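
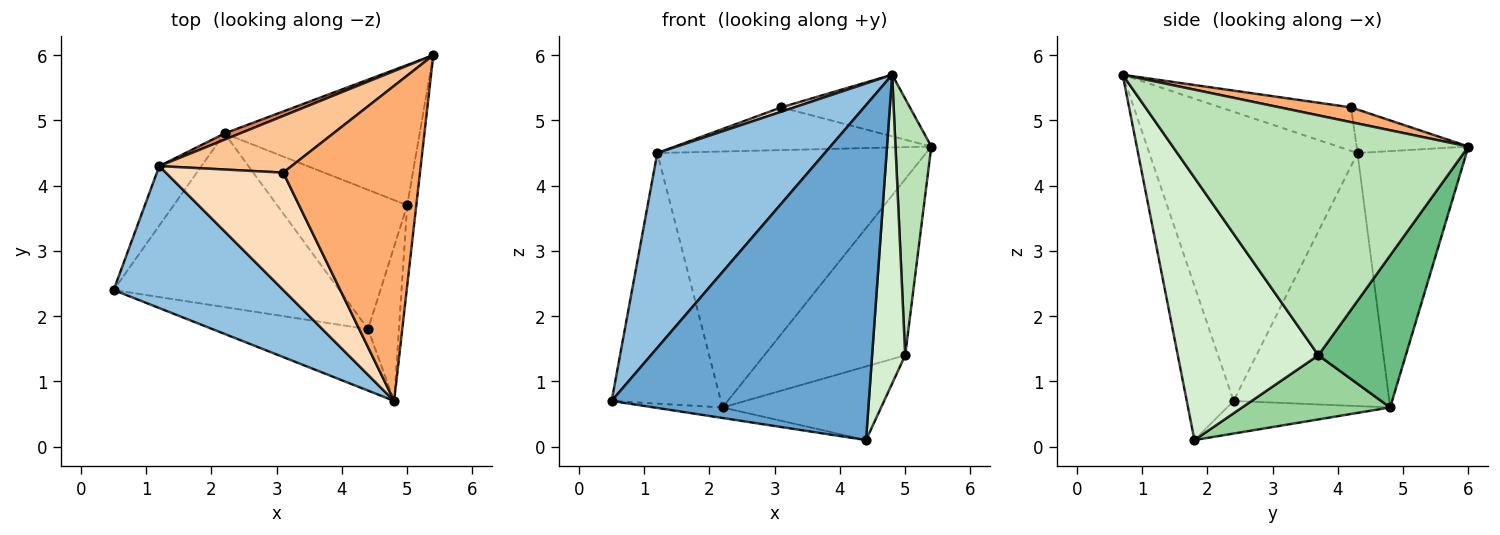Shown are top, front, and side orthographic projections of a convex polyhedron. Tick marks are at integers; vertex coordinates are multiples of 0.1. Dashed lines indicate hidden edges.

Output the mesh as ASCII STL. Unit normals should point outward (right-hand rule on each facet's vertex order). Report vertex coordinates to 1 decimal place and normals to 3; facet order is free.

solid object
 facet normal -0.176 -0.968 -0.178
  outer loop
   vertex 4.4 1.8 0.1
   vertex 4.8 0.7 5.7
   vertex 0.5 2.4 0.7
  endloop
 endfacet
 facet normal -0.709 -0.570 0.416
  outer loop
   vertex 1.2 4.3 4.5
   vertex 0.5 2.4 0.7
   vertex 4.8 0.7 5.7
  endloop
 endfacet
 facet normal -0.143 0.060 -0.988
  outer loop
   vertex 2.2 4.8 0.6
   vertex 4.4 1.8 0.1
   vertex 0.5 2.4 0.7
  endloop
 endfacet
 facet normal -0.811 0.569 -0.135
  outer loop
   vertex 2.2 4.8 0.6
   vertex 0.5 2.4 0.7
   vertex 1.2 4.3 4.5
  endloop
 endfacet
 facet normal -0.376 0.927 0.022
  outer loop
   vertex 2.2 4.8 0.6
   vertex 1.2 4.3 4.5
   vertex 5.4 6.0 4.6
  endloop
 endfacet
 facet normal 0.105 0.191 0.976
  outer loop
   vertex 3.1 4.2 5.2
   vertex 4.8 0.7 5.7
   vertex 5.4 6.0 4.6
  endloop
 endfacet
 facet normal -0.254 0.582 0.772
  outer loop
   vertex 3.1 4.2 5.2
   vertex 5.4 6.0 4.6
   vertex 1.2 4.3 4.5
  endloop
 endfacet
 facet normal -0.347 -0.035 0.937
  outer loop
   vertex 3.1 4.2 5.2
   vertex 1.2 4.3 4.5
   vertex 4.8 0.7 5.7
  endloop
 endfacet
 facet normal 0.437 0.704 -0.560
  outer loop
   vertex 5.0 3.7 1.4
   vertex 2.2 4.8 0.6
   vertex 5.4 6.0 4.6
  endloop
 endfacet
 facet normal 0.400 0.428 -0.810
  outer loop
   vertex 5.0 3.7 1.4
   vertex 4.4 1.8 0.1
   vertex 2.2 4.8 0.6
  endloop
 endfacet
 facet normal 0.992 -0.120 -0.038
  outer loop
   vertex 5.0 3.7 1.4
   vertex 5.4 6.0 4.6
   vertex 4.8 0.7 5.7
  endloop
 endfacet
 facet normal 0.967 -0.228 -0.114
  outer loop
   vertex 5.0 3.7 1.4
   vertex 4.8 0.7 5.7
   vertex 4.4 1.8 0.1
  endloop
 endfacet
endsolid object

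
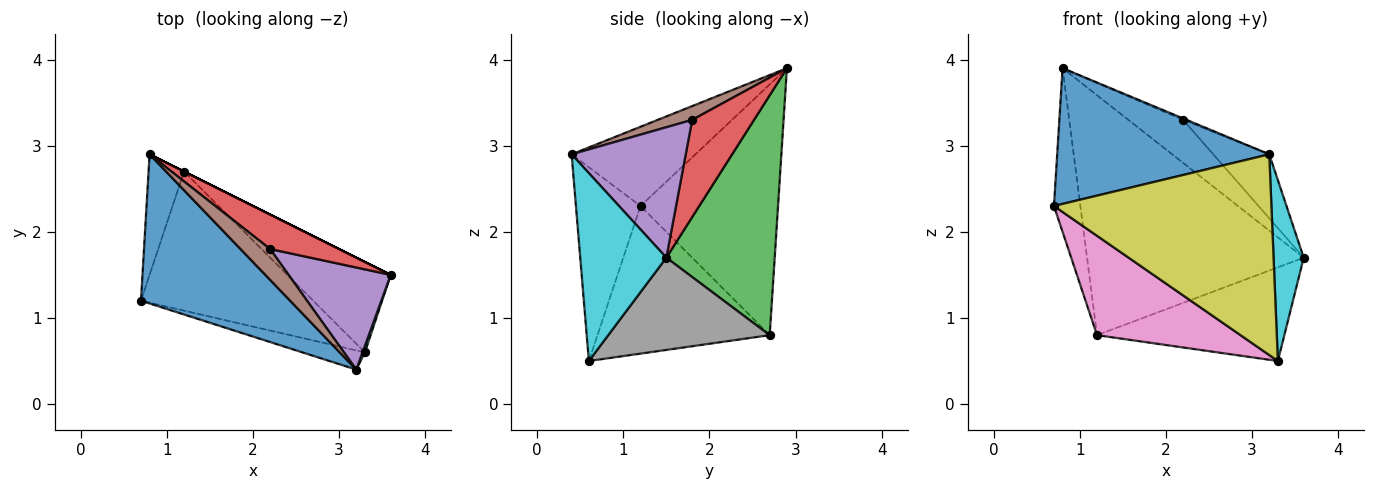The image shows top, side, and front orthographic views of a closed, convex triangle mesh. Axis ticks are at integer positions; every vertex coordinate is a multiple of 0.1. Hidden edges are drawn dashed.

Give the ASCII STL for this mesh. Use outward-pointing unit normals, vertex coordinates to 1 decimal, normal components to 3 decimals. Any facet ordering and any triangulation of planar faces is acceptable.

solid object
 facet normal -0.366 -0.626 0.688
  outer loop
   vertex 3.2 0.4 2.9
   vertex 0.8 2.9 3.9
   vertex 0.7 1.2 2.3
  endloop
 endfacet
 facet normal -0.973 0.187 -0.138
  outer loop
   vertex 1.2 2.7 0.8
   vertex 0.7 1.2 2.3
   vertex 0.8 2.9 3.9
  endloop
 endfacet
 facet normal 0.447 0.894 0.000
  outer loop
   vertex 1.2 2.7 0.8
   vertex 0.8 2.9 3.9
   vertex 3.6 1.5 1.7
  endloop
 endfacet
 facet normal 0.661 0.586 0.469
  outer loop
   vertex 2.2 1.8 3.3
   vertex 3.6 1.5 1.7
   vertex 0.8 2.9 3.9
  endloop
 endfacet
 facet normal 0.734 0.360 0.575
  outer loop
   vertex 2.2 1.8 3.3
   vertex 3.2 0.4 2.9
   vertex 3.6 1.5 1.7
  endloop
 endfacet
 facet normal 0.421 0.042 0.906
  outer loop
   vertex 2.2 1.8 3.3
   vertex 0.8 2.9 3.9
   vertex 3.2 0.4 2.9
  endloop
 endfacet
 facet normal -0.572 -0.477 -0.667
  outer loop
   vertex 3.3 0.6 0.5
   vertex 0.7 1.2 2.3
   vertex 1.2 2.7 0.8
  endloop
 endfacet
 facet normal 0.527 0.611 -0.590
  outer loop
   vertex 3.3 0.6 0.5
   vertex 1.2 2.7 0.8
   vertex 3.6 1.5 1.7
  endloop
 endfacet
 facet normal -0.284 -0.955 -0.091
  outer loop
   vertex 3.3 0.6 0.5
   vertex 3.2 0.4 2.9
   vertex 0.7 1.2 2.3
  endloop
 endfacet
 facet normal 0.944 -0.330 0.012
  outer loop
   vertex 3.3 0.6 0.5
   vertex 3.6 1.5 1.7
   vertex 3.2 0.4 2.9
  endloop
 endfacet
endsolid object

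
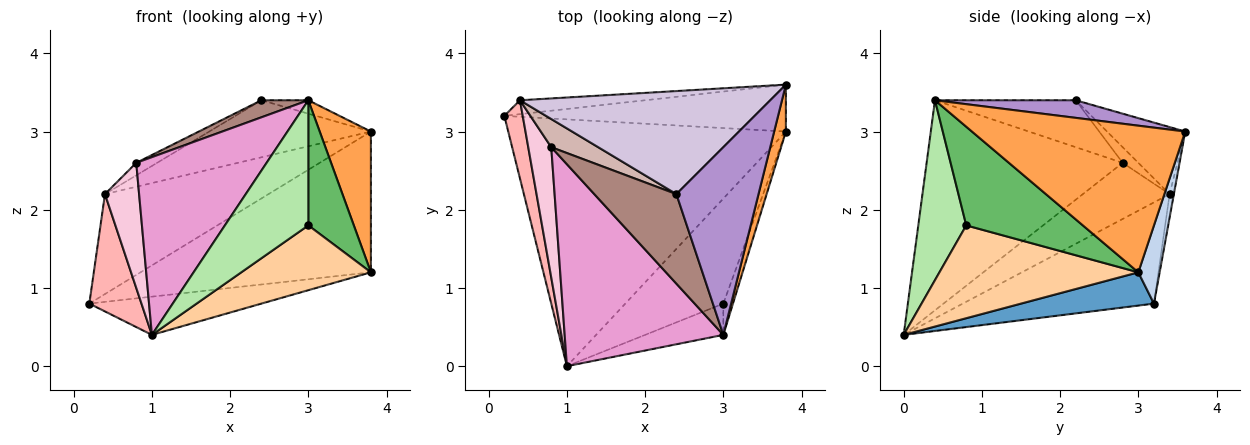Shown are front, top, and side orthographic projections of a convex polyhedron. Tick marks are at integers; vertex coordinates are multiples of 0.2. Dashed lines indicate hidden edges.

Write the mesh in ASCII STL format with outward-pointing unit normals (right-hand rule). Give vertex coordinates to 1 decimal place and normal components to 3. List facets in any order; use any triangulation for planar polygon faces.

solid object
 facet normal 0.117 0.152 -0.981
  outer loop
   vertex 1.0 0.0 0.4
   vertex 0.2 3.2 0.8
   vertex 3.8 3.0 1.2
  endloop
 endfacet
 facet normal 0.088 0.945 -0.315
  outer loop
   vertex 3.8 3.6 3.0
   vertex 3.8 3.0 1.2
   vertex 0.2 3.2 0.8
  endloop
 endfacet
 facet normal 0.969 -0.233 0.078
  outer loop
   vertex 3.8 3.6 3.0
   vertex 3.0 0.4 3.4
   vertex 3.8 3.0 1.2
  endloop
 endfacet
 facet normal 0.627 -0.409 -0.663
  outer loop
   vertex 3.0 0.8 1.8
   vertex 1.0 0.0 0.4
   vertex 3.8 3.0 1.2
  endloop
 endfacet
 facet normal 0.928 -0.362 -0.091
  outer loop
   vertex 3.0 0.8 1.8
   vertex 3.8 3.0 1.2
   vertex 3.0 0.4 3.4
  endloop
 endfacet
 facet normal 0.487 -0.847 -0.212
  outer loop
   vertex 3.0 0.8 1.8
   vertex 3.0 0.4 3.4
   vertex 1.0 0.0 0.4
  endloop
 endfacet
 facet normal -0.026 0.990 -0.138
  outer loop
   vertex 0.4 3.4 2.2
   vertex 3.8 3.6 3.0
   vertex 0.2 3.2 0.8
  endloop
 endfacet
 facet normal -0.950 -0.259 0.173
  outer loop
   vertex 0.4 3.4 2.2
   vertex 0.2 3.2 0.8
   vertex 1.0 0.0 0.4
  endloop
 endfacet
 facet normal 0.209 0.070 0.975
  outer loop
   vertex 2.4 2.2 3.4
   vertex 3.0 0.4 3.4
   vertex 3.8 3.6 3.0
  endloop
 endfacet
 facet normal -0.228 0.472 0.852
  outer loop
   vertex 2.4 2.2 3.4
   vertex 3.8 3.6 3.0
   vertex 0.4 3.4 2.2
  endloop
 endfacet
 facet normal -0.489 -0.163 0.857
  outer loop
   vertex 0.8 2.8 2.6
   vertex 3.0 0.4 3.4
   vertex 2.4 2.2 3.4
  endloop
 endfacet
 facet normal -0.291 0.389 0.874
  outer loop
   vertex 0.8 2.8 2.6
   vertex 2.4 2.2 3.4
   vertex 0.4 3.4 2.2
  endloop
 endfacet
 facet normal -0.705 -0.469 0.532
  outer loop
   vertex 0.8 2.8 2.6
   vertex 1.0 0.0 0.4
   vertex 3.0 0.4 3.4
  endloop
 endfacet
 facet normal -0.869 -0.342 0.356
  outer loop
   vertex 0.8 2.8 2.6
   vertex 0.4 3.4 2.2
   vertex 1.0 0.0 0.4
  endloop
 endfacet
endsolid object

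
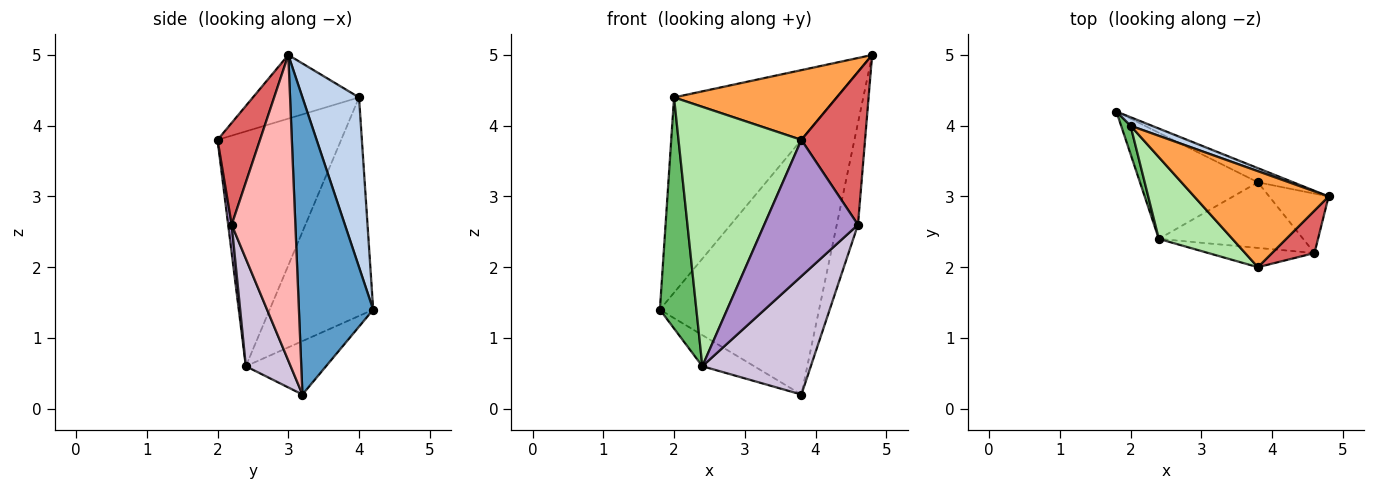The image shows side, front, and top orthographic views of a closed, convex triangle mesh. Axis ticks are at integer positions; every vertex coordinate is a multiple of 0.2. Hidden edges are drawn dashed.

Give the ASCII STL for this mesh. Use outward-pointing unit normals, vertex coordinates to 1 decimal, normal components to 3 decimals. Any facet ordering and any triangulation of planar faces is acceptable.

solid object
 facet normal 0.422 0.905 -0.050
  outer loop
   vertex 3.8 3.2 0.2
   vertex 1.8 4.2 1.4
   vertex 4.8 3.0 5.0
  endloop
 endfacet
 facet normal 0.328 0.944 0.041
  outer loop
   vertex 2.0 4.0 4.4
   vertex 4.8 3.0 5.0
   vertex 1.8 4.2 1.4
  endloop
 endfacet
 facet normal -0.358 -0.549 0.756
  outer loop
   vertex 2.0 4.0 4.4
   vertex 3.8 2.0 3.8
   vertex 4.8 3.0 5.0
  endloop
 endfacet
 facet normal -0.399 0.258 -0.880
  outer loop
   vertex 2.4 2.4 0.6
   vertex 1.8 4.2 1.4
   vertex 3.8 3.2 0.2
  endloop
 endfacet
 facet normal -0.942 -0.332 0.041
  outer loop
   vertex 2.4 2.4 0.6
   vertex 2.0 4.0 4.4
   vertex 1.8 4.2 1.4
  endloop
 endfacet
 facet normal -0.692 -0.688 0.217
  outer loop
   vertex 2.4 2.4 0.6
   vertex 3.8 2.0 3.8
   vertex 2.0 4.0 4.4
  endloop
 endfacet
 facet normal 0.540 -0.811 0.225
  outer loop
   vertex 4.6 2.2 2.6
   vertex 4.8 3.0 5.0
   vertex 3.8 2.0 3.8
  endloop
 endfacet
 facet normal 0.933 0.311 -0.181
  outer loop
   vertex 4.6 2.2 2.6
   vertex 3.8 3.2 0.2
   vertex 4.8 3.0 5.0
  endloop
 endfacet
 facet normal 0.037 -0.989 -0.140
  outer loop
   vertex 4.6 2.2 2.6
   vertex 3.8 2.0 3.8
   vertex 2.4 2.4 0.6
  endloop
 endfacet
 facet normal 0.340 -0.823 -0.456
  outer loop
   vertex 4.6 2.2 2.6
   vertex 2.4 2.4 0.6
   vertex 3.8 3.2 0.2
  endloop
 endfacet
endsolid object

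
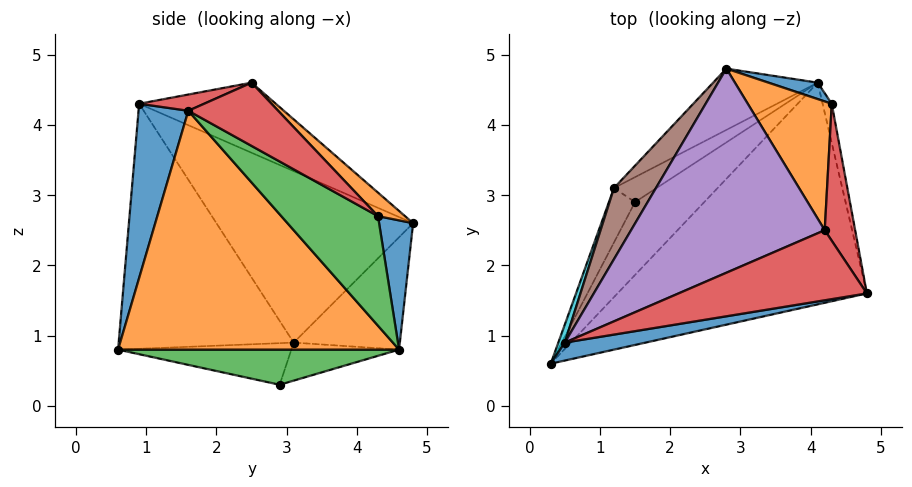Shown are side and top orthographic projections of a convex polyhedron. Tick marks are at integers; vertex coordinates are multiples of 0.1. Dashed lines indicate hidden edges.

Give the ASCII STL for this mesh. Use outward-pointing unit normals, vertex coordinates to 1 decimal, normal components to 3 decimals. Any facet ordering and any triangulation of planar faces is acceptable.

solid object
 facet normal 0.162 -0.984 0.075
  outer loop
   vertex 0.5 0.9 4.3
   vertex 0.3 0.6 0.8
   vertex 4.8 1.6 4.2
  endloop
 endfacet
 facet normal 0.578 -0.549 -0.604
  outer loop
   vertex 4.1 4.6 0.8
   vertex 4.8 1.6 4.2
   vertex 0.3 0.6 0.8
  endloop
 endfacet
 facet normal 0.416 -0.395 -0.819
  outer loop
   vertex 4.1 4.6 0.8
   vertex 0.3 0.6 0.8
   vertex 1.5 2.9 0.3
  endloop
 endfacet
 facet normal 0.080 -0.360 0.930
  outer loop
   vertex 4.2 2.5 4.6
   vertex 0.5 0.9 4.3
   vertex 4.8 1.6 4.2
  endloop
 endfacet
 facet normal -0.290 0.521 0.803
  outer loop
   vertex 4.2 2.5 4.6
   vertex 2.8 4.8 2.6
   vertex 0.5 0.9 4.3
  endloop
 endfacet
 facet normal -0.805 0.560 0.197
  outer loop
   vertex 1.2 3.1 0.9
   vertex 0.5 0.9 4.3
   vertex 2.8 4.8 2.6
  endloop
 endfacet
 facet normal -0.432 0.808 -0.401
  outer loop
   vertex 1.2 3.1 0.9
   vertex 2.8 4.8 2.6
   vertex 4.1 4.6 0.8
  endloop
 endfacet
 facet normal -0.419 0.778 -0.469
  outer loop
   vertex 1.2 3.1 0.9
   vertex 4.1 4.6 0.8
   vertex 1.5 2.9 0.3
  endloop
 endfacet
 facet normal -0.805 0.310 -0.506
  outer loop
   vertex 1.2 3.1 0.9
   vertex 1.5 2.9 0.3
   vertex 0.3 0.6 0.8
  endloop
 endfacet
 facet normal -0.941 0.338 0.025
  outer loop
   vertex 1.2 3.1 0.9
   vertex 0.3 0.6 0.8
   vertex 0.5 0.9 4.3
  endloop
 endfacet
 facet normal 0.307 0.944 0.117
  outer loop
   vertex 4.3 4.3 2.7
   vertex 4.1 4.6 0.8
   vertex 2.8 4.8 2.6
  endloop
 endfacet
 facet normal 0.191 0.708 0.680
  outer loop
   vertex 4.3 4.3 2.7
   vertex 2.8 4.8 2.6
   vertex 4.2 2.5 4.6
  endloop
 endfacet
 facet normal 0.987 0.137 -0.082
  outer loop
   vertex 4.3 4.3 2.7
   vertex 4.8 1.6 4.2
   vertex 4.1 4.6 0.8
  endloop
 endfacet
 facet normal 0.834 0.378 0.402
  outer loop
   vertex 4.3 4.3 2.7
   vertex 4.2 2.5 4.6
   vertex 4.8 1.6 4.2
  endloop
 endfacet
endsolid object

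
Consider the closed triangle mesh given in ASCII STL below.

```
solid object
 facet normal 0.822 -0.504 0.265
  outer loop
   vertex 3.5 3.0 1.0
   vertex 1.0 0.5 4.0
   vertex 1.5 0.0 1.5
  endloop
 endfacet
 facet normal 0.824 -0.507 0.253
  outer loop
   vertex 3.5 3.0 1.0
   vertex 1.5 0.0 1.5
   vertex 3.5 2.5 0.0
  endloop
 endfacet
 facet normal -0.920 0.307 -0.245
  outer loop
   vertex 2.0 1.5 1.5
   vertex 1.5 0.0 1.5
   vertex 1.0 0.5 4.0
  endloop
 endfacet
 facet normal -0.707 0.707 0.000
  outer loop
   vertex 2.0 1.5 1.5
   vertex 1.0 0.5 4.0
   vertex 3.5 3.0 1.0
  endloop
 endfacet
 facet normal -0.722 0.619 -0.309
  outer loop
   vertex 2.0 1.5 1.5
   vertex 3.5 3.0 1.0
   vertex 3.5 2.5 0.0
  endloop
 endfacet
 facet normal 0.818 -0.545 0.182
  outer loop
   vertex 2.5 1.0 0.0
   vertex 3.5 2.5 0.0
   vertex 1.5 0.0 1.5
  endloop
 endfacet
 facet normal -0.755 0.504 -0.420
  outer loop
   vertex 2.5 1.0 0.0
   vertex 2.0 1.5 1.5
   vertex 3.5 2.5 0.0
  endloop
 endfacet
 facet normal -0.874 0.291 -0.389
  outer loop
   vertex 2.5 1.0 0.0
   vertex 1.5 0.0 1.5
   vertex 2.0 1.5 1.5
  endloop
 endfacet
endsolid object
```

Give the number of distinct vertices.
6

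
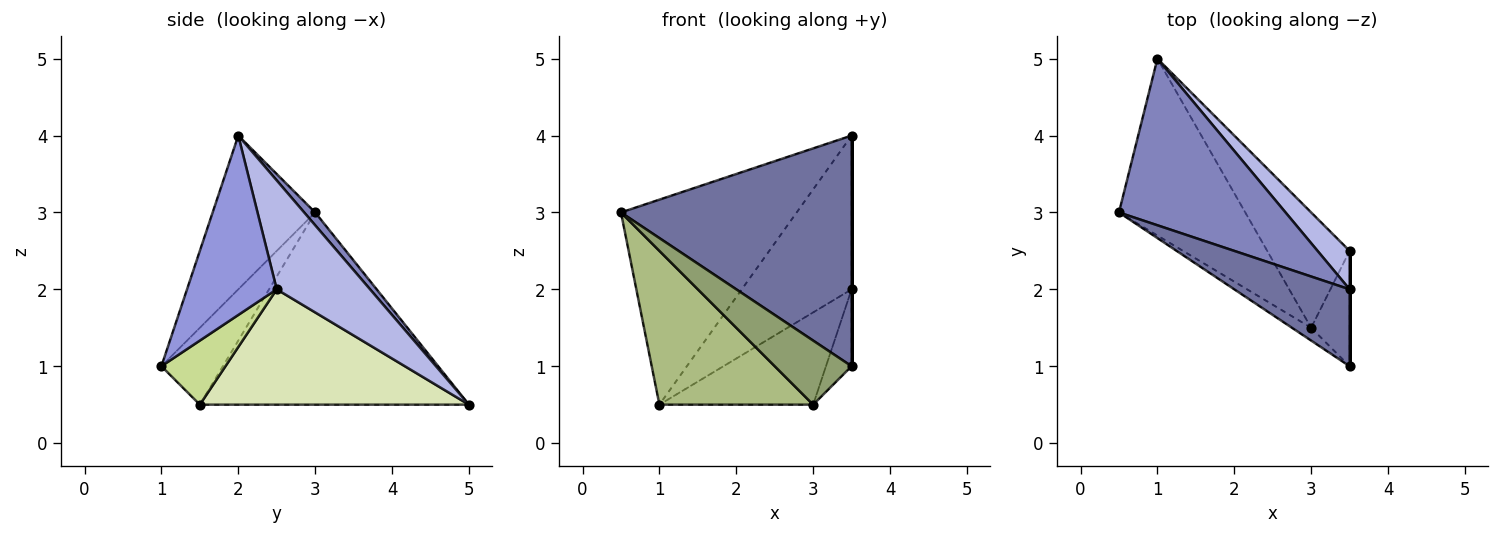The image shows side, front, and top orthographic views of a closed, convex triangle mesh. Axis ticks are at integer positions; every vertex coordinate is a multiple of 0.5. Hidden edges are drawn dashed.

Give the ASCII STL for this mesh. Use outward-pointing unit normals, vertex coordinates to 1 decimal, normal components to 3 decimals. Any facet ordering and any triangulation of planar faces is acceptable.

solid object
 facet normal -0.389 -0.874 0.291
  outer loop
   vertex 3.5 2.0 4.0
   vertex 0.5 3.0 3.0
   vertex 3.5 1.0 1.0
  endloop
 endfacet
 facet normal 0.048 0.775 0.630
  outer loop
   vertex 3.5 2.0 4.0
   vertex 1.0 5.0 0.5
   vertex 0.5 3.0 3.0
  endloop
 endfacet
 facet normal 1.000 0.000 0.000
  outer loop
   vertex 3.5 2.5 2.0
   vertex 3.5 2.0 4.0
   vertex 3.5 1.0 1.0
  endloop
 endfacet
 facet normal 0.636 0.748 0.187
  outer loop
   vertex 3.5 2.5 2.0
   vertex 1.0 5.0 0.5
   vertex 3.5 2.0 4.0
  endloop
 endfacet
 facet normal -0.617 -0.772 -0.154
  outer loop
   vertex 3.0 1.5 0.5
   vertex 3.5 1.0 1.0
   vertex 0.5 3.0 3.0
  endloop
 endfacet
 facet normal -0.754 -0.431 -0.496
  outer loop
   vertex 3.0 1.5 0.5
   vertex 0.5 3.0 3.0
   vertex 1.0 5.0 0.5
  endloop
 endfacet
 facet normal 0.811 0.324 -0.487
  outer loop
   vertex 3.0 1.5 0.5
   vertex 3.5 2.5 2.0
   vertex 3.5 1.0 1.0
  endloop
 endfacet
 facet normal 0.738 0.422 -0.527
  outer loop
   vertex 3.0 1.5 0.5
   vertex 1.0 5.0 0.5
   vertex 3.5 2.5 2.0
  endloop
 endfacet
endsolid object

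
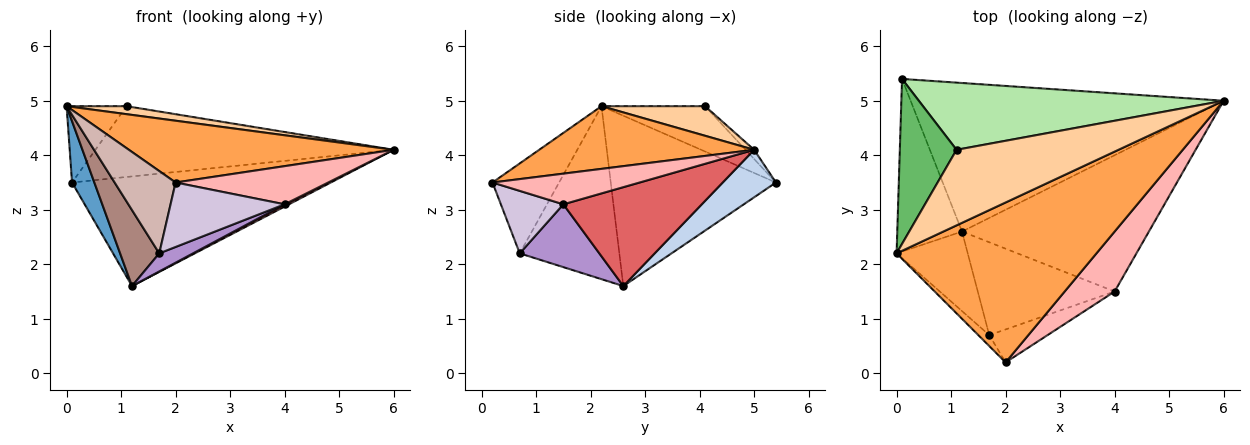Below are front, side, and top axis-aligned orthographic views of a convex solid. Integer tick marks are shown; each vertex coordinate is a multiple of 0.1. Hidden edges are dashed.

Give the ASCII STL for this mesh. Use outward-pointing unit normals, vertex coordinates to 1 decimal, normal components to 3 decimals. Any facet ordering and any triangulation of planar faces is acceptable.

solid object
 facet normal -0.927 -0.125 -0.352
  outer loop
   vertex 1.2 2.6 1.6
   vertex 0.0 2.2 4.9
   vertex 0.1 5.4 3.5
  endloop
 endfacet
 facet normal 0.121 0.590 -0.799
  outer loop
   vertex 1.2 2.6 1.6
   vertex 0.1 5.4 3.5
   vertex 6.0 5.0 4.1
  endloop
 endfacet
 facet normal 0.281 -0.346 0.895
  outer loop
   vertex 2.0 0.2 3.5
   vertex 6.0 5.0 4.1
   vertex 0.0 2.2 4.9
  endloop
 endfacet
 facet normal 0.179 -0.103 0.978
  outer loop
   vertex 1.1 4.1 4.9
   vertex 0.0 2.2 4.9
   vertex 6.0 5.0 4.1
  endloop
 endfacet
 facet normal -0.587 0.340 0.735
  outer loop
   vertex 1.1 4.1 4.9
   vertex 0.1 5.4 3.5
   vertex 0.0 2.2 4.9
  endloop
 endfacet
 facet normal -0.021 0.725 0.688
  outer loop
   vertex 1.1 4.1 4.9
   vertex 6.0 5.0 4.1
   vertex 0.1 5.4 3.5
  endloop
 endfacet
 facet normal 0.468 -0.015 -0.884
  outer loop
   vertex 4.0 1.5 3.1
   vertex 1.2 2.6 1.6
   vertex 6.0 5.0 4.1
  endloop
 endfacet
 facet normal 0.460 -0.477 0.749
  outer loop
   vertex 4.0 1.5 3.1
   vertex 6.0 5.0 4.1
   vertex 2.0 0.2 3.5
  endloop
 endfacet
 facet normal 0.411 -0.174 -0.895
  outer loop
   vertex 1.7 0.7 2.2
   vertex 1.2 2.6 1.6
   vertex 4.0 1.5 3.1
  endloop
 endfacet
 facet normal 0.438 -0.800 -0.409
  outer loop
   vertex 1.7 0.7 2.2
   vertex 4.0 1.5 3.1
   vertex 2.0 0.2 3.5
  endloop
 endfacet
 facet normal -0.869 -0.342 -0.357
  outer loop
   vertex 1.7 0.7 2.2
   vertex 0.0 2.2 4.9
   vertex 1.2 2.6 1.6
  endloop
 endfacet
 facet normal -0.735 -0.672 -0.089
  outer loop
   vertex 1.7 0.7 2.2
   vertex 2.0 0.2 3.5
   vertex 0.0 2.2 4.9
  endloop
 endfacet
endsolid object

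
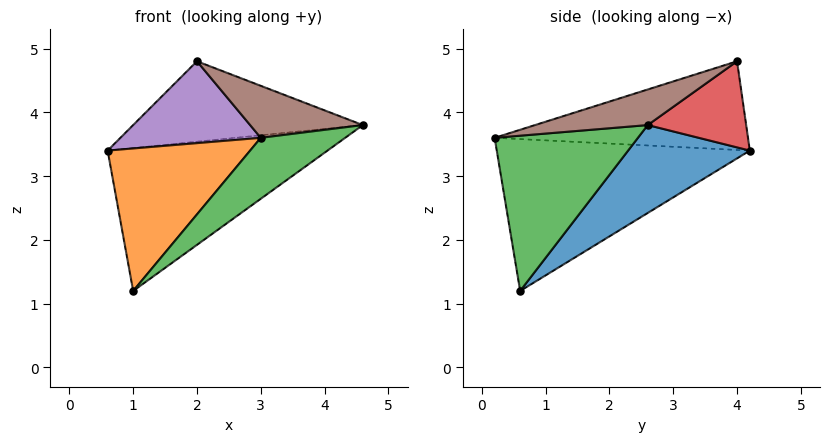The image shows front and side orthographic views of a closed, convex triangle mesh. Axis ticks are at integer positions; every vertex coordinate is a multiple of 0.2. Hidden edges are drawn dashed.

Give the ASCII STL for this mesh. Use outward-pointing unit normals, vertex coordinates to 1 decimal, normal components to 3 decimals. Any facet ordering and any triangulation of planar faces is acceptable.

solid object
 facet normal 0.289 0.522 -0.802
  outer loop
   vertex 1.0 0.6 1.2
   vertex 0.6 4.2 3.4
   vertex 4.6 2.6 3.8
  endloop
 endfacet
 facet normal -0.732 -0.412 0.542
  outer loop
   vertex 3.0 0.2 3.6
   vertex 0.6 4.2 3.4
   vertex 1.0 0.6 1.2
  endloop
 endfacet
 facet normal 0.672 -0.396 -0.626
  outer loop
   vertex 3.0 0.2 3.6
   vertex 1.0 0.6 1.2
   vertex 4.6 2.6 3.8
  endloop
 endfacet
 facet normal 0.381 0.889 -0.254
  outer loop
   vertex 2.0 4.0 4.8
   vertex 4.6 2.6 3.8
   vertex 0.6 4.2 3.4
  endloop
 endfacet
 facet normal -0.681 -0.377 0.627
  outer loop
   vertex 2.0 4.0 4.8
   vertex 0.6 4.2 3.4
   vertex 3.0 0.2 3.6
  endloop
 endfacet
 facet normal 0.236 -0.236 0.943
  outer loop
   vertex 2.0 4.0 4.8
   vertex 3.0 0.2 3.6
   vertex 4.6 2.6 3.8
  endloop
 endfacet
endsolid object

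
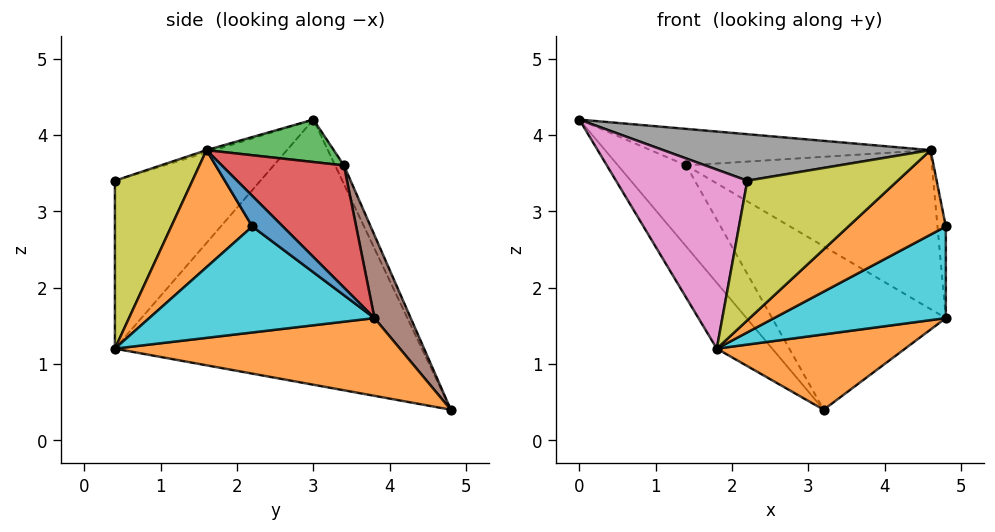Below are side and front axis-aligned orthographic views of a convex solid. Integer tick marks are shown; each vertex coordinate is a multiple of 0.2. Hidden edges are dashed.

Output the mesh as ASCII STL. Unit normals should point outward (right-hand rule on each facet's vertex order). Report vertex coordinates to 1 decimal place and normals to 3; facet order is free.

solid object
 facet normal -0.789 0.143 -0.597
  outer loop
   vertex 3.2 4.8 0.4
   vertex 1.8 0.4 1.2
   vertex 0.0 3.0 4.2
  endloop
 endfacet
 facet normal 0.448 -0.296 -0.844
  outer loop
   vertex 3.2 4.8 0.4
   vertex 4.8 3.8 1.6
   vertex 1.8 0.4 1.2
  endloop
 endfacet
 facet normal 0.222 0.489 0.844
  outer loop
   vertex 1.4 3.4 3.6
   vertex 0.0 3.0 4.2
   vertex 4.6 1.6 3.8
  endloop
 endfacet
 facet normal 0.325 0.654 0.683
  outer loop
   vertex 1.4 3.4 3.6
   vertex 4.6 1.6 3.8
   vertex 4.8 3.8 1.6
  endloop
 endfacet
 facet normal -0.121 0.933 0.340
  outer loop
   vertex 1.4 3.4 3.6
   vertex 3.2 4.8 0.4
   vertex 0.0 3.0 4.2
  endloop
 endfacet
 facet normal 0.180 0.860 0.477
  outer loop
   vertex 1.4 3.4 3.6
   vertex 4.8 3.8 1.6
   vertex 3.2 4.8 0.4
  endloop
 endfacet
 facet normal -0.736 -0.664 0.134
  outer loop
   vertex 2.2 0.4 3.4
   vertex 0.0 3.0 4.2
   vertex 1.8 0.4 1.2
  endloop
 endfacet
 facet normal -0.009 -0.301 0.954
  outer loop
   vertex 2.2 0.4 3.4
   vertex 4.6 1.6 3.8
   vertex 0.0 3.0 4.2
  endloop
 endfacet
 facet normal 0.457 -0.886 -0.083
  outer loop
   vertex 2.2 0.4 3.4
   vertex 1.8 0.4 1.2
   vertex 4.6 1.6 3.8
  endloop
 endfacet
 facet normal 0.618 -0.472 -0.629
  outer loop
   vertex 4.8 2.2 2.8
   vertex 1.8 0.4 1.2
   vertex 4.8 3.8 1.6
  endloop
 endfacet
 facet normal 0.910 0.248 0.331
  outer loop
   vertex 4.8 2.2 2.8
   vertex 4.8 3.8 1.6
   vertex 4.6 1.6 3.8
  endloop
 endfacet
 facet normal 0.606 -0.729 -0.316
  outer loop
   vertex 4.8 2.2 2.8
   vertex 4.6 1.6 3.8
   vertex 1.8 0.4 1.2
  endloop
 endfacet
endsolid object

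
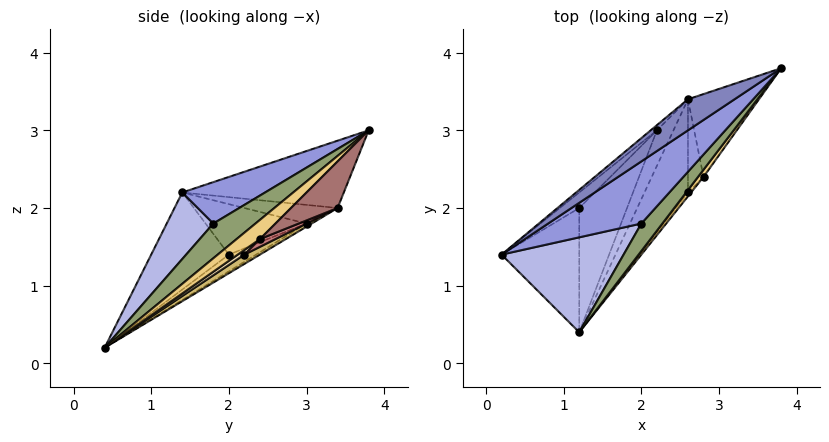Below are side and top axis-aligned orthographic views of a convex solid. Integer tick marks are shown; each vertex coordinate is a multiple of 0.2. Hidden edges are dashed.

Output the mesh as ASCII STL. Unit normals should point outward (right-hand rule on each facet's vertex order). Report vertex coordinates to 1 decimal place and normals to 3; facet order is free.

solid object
 facet normal -0.707 0.424 -0.566
  outer loop
   vertex 1.2 2.0 1.4
   vertex 1.2 0.4 0.2
   vertex 0.2 1.4 2.2
  endloop
 endfacet
 facet normal -0.569 0.722 0.394
  outer loop
   vertex 2.6 3.4 2.0
   vertex 0.2 1.4 2.2
   vertex 3.8 3.8 3.0
  endloop
 endfacet
 facet normal 0.300 -0.675 0.675
  outer loop
   vertex 2.0 1.8 1.8
   vertex 3.8 3.8 3.0
   vertex 0.2 1.4 2.2
  endloop
 endfacet
 facet normal 0.295 -0.787 0.541
  outer loop
   vertex 2.0 1.8 1.8
   vertex 0.2 1.4 2.2
   vertex 1.2 0.4 0.2
  endloop
 endfacet
 facet normal 0.581 -0.734 0.352
  outer loop
   vertex 2.0 1.8 1.8
   vertex 1.2 0.4 0.2
   vertex 3.8 3.8 3.0
  endloop
 endfacet
 facet normal -0.635 0.733 -0.244
  outer loop
   vertex 2.2 3.0 1.8
   vertex 1.2 2.0 1.4
   vertex 0.2 1.4 2.2
  endloop
 endfacet
 facet normal -0.636 0.742 -0.212
  outer loop
   vertex 2.2 3.0 1.8
   vertex 0.2 1.4 2.2
   vertex 2.6 3.4 2.0
  endloop
 endfacet
 facet normal -0.270 0.578 -0.770
  outer loop
   vertex 2.2 3.0 1.8
   vertex 1.2 0.4 0.2
   vertex 1.2 2.0 1.4
  endloop
 endfacet
 facet normal -0.153 0.560 -0.814
  outer loop
   vertex 2.2 3.0 1.8
   vertex 2.6 3.4 2.0
   vertex 1.2 0.4 0.2
  endloop
 endfacet
 facet normal 0.188 0.439 -0.878
  outer loop
   vertex 2.6 2.2 1.4
   vertex 1.2 0.4 0.2
   vertex 2.6 3.4 2.0
  endloop
 endfacet
 facet normal 0.693 -0.693 0.198
  outer loop
   vertex 2.8 2.4 1.6
   vertex 3.8 3.8 3.0
   vertex 1.2 0.4 0.2
  endloop
 endfacet
 facet normal 0.802 -0.267 -0.535
  outer loop
   vertex 2.8 2.4 1.6
   vertex 1.2 0.4 0.2
   vertex 2.6 2.2 1.4
  endloop
 endfacet
 facet normal 0.501 0.406 -0.764
  outer loop
   vertex 2.8 2.4 1.6
   vertex 2.6 3.4 2.0
   vertex 3.8 3.8 3.0
  endloop
 endfacet
 facet normal 0.408 0.408 -0.816
  outer loop
   vertex 2.8 2.4 1.6
   vertex 2.6 2.2 1.4
   vertex 2.6 3.4 2.0
  endloop
 endfacet
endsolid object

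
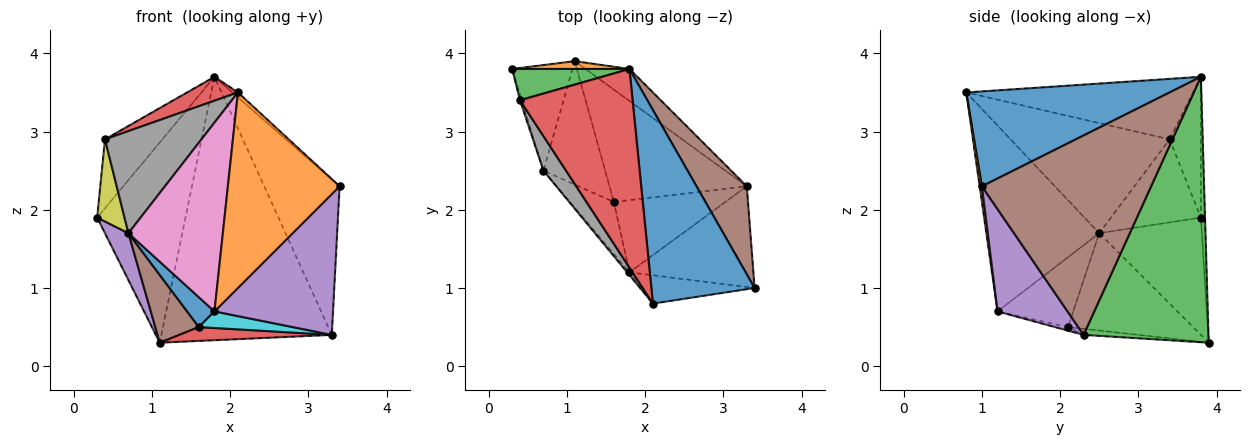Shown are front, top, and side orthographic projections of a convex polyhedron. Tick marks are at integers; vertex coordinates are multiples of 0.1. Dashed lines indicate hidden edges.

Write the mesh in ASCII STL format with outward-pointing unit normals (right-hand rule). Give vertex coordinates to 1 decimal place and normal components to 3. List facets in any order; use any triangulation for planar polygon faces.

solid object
 facet normal 0.677 0.019 0.736
  outer loop
   vertex 1.8 3.8 3.7
   vertex 2.1 0.8 3.5
   vertex 3.4 1.0 2.3
  endloop
 endfacet
 facet normal 0.020 -0.989 -0.143
  outer loop
   vertex 1.8 1.2 0.7
   vertex 3.4 1.0 2.3
   vertex 2.1 0.8 3.5
  endloop
 endfacet
 facet normal -0.445 0.815 0.371
  outer loop
   vertex 0.4 3.4 2.9
   vertex 1.8 3.8 3.7
   vertex 0.3 3.8 1.9
  endloop
 endfacet
 facet normal -0.470 -0.105 0.876
  outer loop
   vertex 0.4 3.4 2.9
   vertex 2.1 0.8 3.5
   vertex 1.8 3.8 3.7
  endloop
 endfacet
 facet normal 0.433 -0.733 -0.524
  outer loop
   vertex 3.3 2.3 0.4
   vertex 3.4 1.0 2.3
   vertex 1.8 1.2 0.7
  endloop
 endfacet
 facet normal 0.890 0.396 0.224
  outer loop
   vertex 3.3 2.3 0.4
   vertex 1.8 3.8 3.7
   vertex 3.4 1.0 2.3
  endloop
 endfacet
 facet normal -0.767 -0.642 -0.009
  outer loop
   vertex 0.7 2.5 1.7
   vertex 1.8 1.2 0.7
   vertex 2.1 0.8 3.5
  endloop
 endfacet
 facet normal -0.842 -0.511 0.173
  outer loop
   vertex 0.7 2.5 1.7
   vertex 2.1 0.8 3.5
   vertex 0.4 3.4 2.9
  endloop
 endfacet
 facet normal -0.956 -0.291 -0.021
  outer loop
   vertex 0.7 2.5 1.7
   vertex 0.4 3.4 2.9
   vertex 0.3 3.8 1.9
  endloop
 endfacet
 facet normal -0.031 -0.223 -0.974
  outer loop
   vertex 1.6 2.1 0.5
   vertex 3.3 2.3 0.4
   vertex 1.8 1.2 0.7
  endloop
 endfacet
 facet normal -0.809 -0.293 -0.509
  outer loop
   vertex 1.6 2.1 0.5
   vertex 1.8 1.2 0.7
   vertex 0.7 2.5 1.7
  endloop
 endfacet
 facet normal -0.047 0.998 0.039
  outer loop
   vertex 1.1 3.9 0.3
   vertex 0.3 3.8 1.9
   vertex 1.8 3.8 3.7
  endloop
 endfacet
 facet normal 0.588 0.803 -0.098
  outer loop
   vertex 1.1 3.9 0.3
   vertex 1.8 3.8 3.7
   vertex 3.3 2.3 0.4
  endloop
 endfacet
 facet normal -0.044 -0.122 -0.992
  outer loop
   vertex 1.1 3.9 0.3
   vertex 3.3 2.3 0.4
   vertex 1.6 2.1 0.5
  endloop
 endfacet
 facet normal -0.871 -0.199 -0.448
  outer loop
   vertex 1.1 3.9 0.3
   vertex 0.7 2.5 1.7
   vertex 0.3 3.8 1.9
  endloop
 endfacet
 facet normal -0.810 -0.282 -0.514
  outer loop
   vertex 1.1 3.9 0.3
   vertex 1.6 2.1 0.5
   vertex 0.7 2.5 1.7
  endloop
 endfacet
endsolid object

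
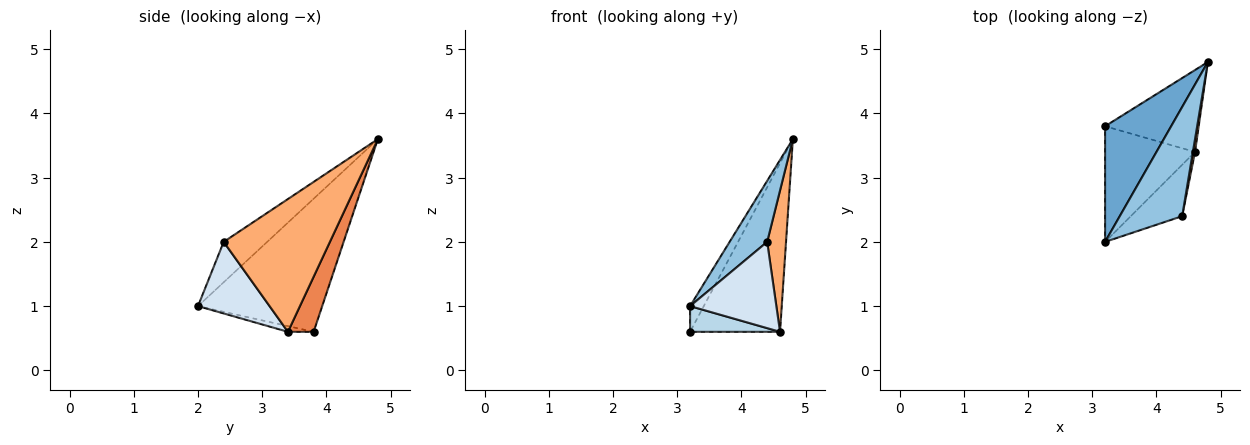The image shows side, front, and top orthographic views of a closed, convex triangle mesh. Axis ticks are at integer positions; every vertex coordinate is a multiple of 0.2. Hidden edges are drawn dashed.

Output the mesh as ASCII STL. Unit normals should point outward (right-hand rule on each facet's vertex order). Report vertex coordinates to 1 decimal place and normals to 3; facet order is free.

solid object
 facet normal -0.891 0.098 0.443
  outer loop
   vertex 3.2 3.8 0.6
   vertex 3.2 2.0 1.0
   vertex 4.8 4.8 3.6
  endloop
 endfacet
 facet normal -0.492 -0.425 0.760
  outer loop
   vertex 4.4 2.4 2.0
   vertex 4.8 4.8 3.6
   vertex 3.2 2.0 1.0
  endloop
 endfacet
 facet normal -0.062 -0.217 -0.974
  outer loop
   vertex 4.6 3.4 0.6
   vertex 3.2 2.0 1.0
   vertex 3.2 3.8 0.6
  endloop
 endfacet
 facet normal 0.580 -0.700 -0.417
  outer loop
   vertex 4.6 3.4 0.6
   vertex 4.4 2.4 2.0
   vertex 3.2 2.0 1.0
  endloop
 endfacet
 facet normal 0.249 0.871 -0.423
  outer loop
   vertex 4.6 3.4 0.6
   vertex 3.2 3.8 0.6
   vertex 4.8 4.8 3.6
  endloop
 endfacet
 facet normal 0.984 -0.175 0.016
  outer loop
   vertex 4.6 3.4 0.6
   vertex 4.8 4.8 3.6
   vertex 4.4 2.4 2.0
  endloop
 endfacet
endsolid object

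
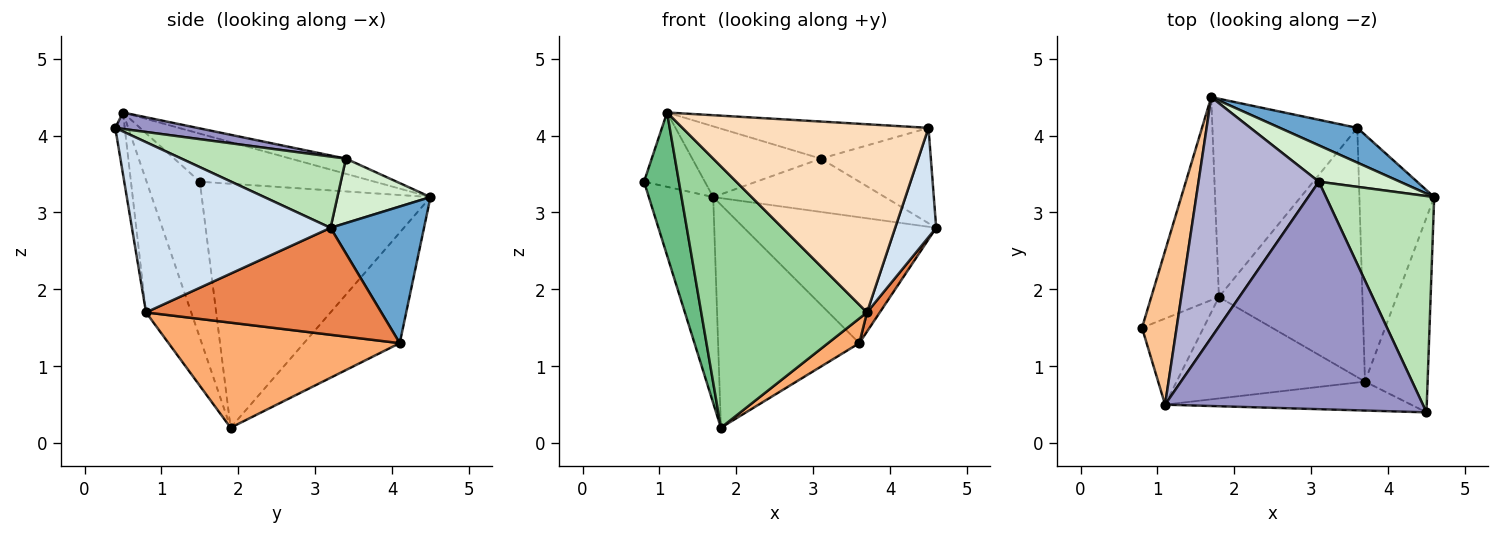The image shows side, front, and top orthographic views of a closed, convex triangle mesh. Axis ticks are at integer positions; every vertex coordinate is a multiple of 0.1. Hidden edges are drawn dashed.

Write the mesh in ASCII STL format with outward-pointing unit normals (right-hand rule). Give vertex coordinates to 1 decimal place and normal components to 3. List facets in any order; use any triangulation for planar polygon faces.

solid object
 facet normal 0.424 0.873 0.241
  outer loop
   vertex 1.7 4.5 3.2
   vertex 4.6 3.2 2.8
   vertex 3.6 4.1 1.3
  endloop
 endfacet
 facet normal -0.930 0.262 -0.258
  outer loop
   vertex 1.7 4.5 3.2
   vertex 1.8 1.9 0.2
   vertex 0.8 1.5 3.4
  endloop
 endfacet
 facet normal -0.452 0.666 -0.593
  outer loop
   vertex 1.7 4.5 3.2
   vertex 3.6 4.1 1.3
   vertex 1.8 1.9 0.2
  endloop
 endfacet
 facet normal 0.921 -0.190 -0.339
  outer loop
   vertex 3.7 0.8 1.7
   vertex 4.6 3.2 2.8
   vertex 4.5 0.4 4.1
  endloop
 endfacet
 facet normal 0.819 -0.045 -0.573
  outer loop
   vertex 3.7 0.8 1.7
   vertex 3.6 4.1 1.3
   vertex 4.6 3.2 2.8
  endloop
 endfacet
 facet normal 0.589 -0.080 -0.804
  outer loop
   vertex 3.7 0.8 1.7
   vertex 1.8 1.9 0.2
   vertex 3.6 4.1 1.3
  endloop
 endfacet
 facet normal -0.781 0.272 0.562
  outer loop
   vertex 1.1 0.5 4.3
   vertex 1.7 4.5 3.2
   vertex 0.8 1.5 3.4
  endloop
 endfacet
 facet normal -0.038 -0.988 -0.152
  outer loop
   vertex 1.1 0.5 4.3
   vertex 3.7 0.8 1.7
   vertex 4.5 0.4 4.1
  endloop
 endfacet
 facet normal -0.794 -0.520 -0.313
  outer loop
   vertex 1.1 0.5 4.3
   vertex 0.8 1.5 3.4
   vertex 1.8 1.9 0.2
  endloop
 endfacet
 facet normal -0.246 -0.904 -0.351
  outer loop
   vertex 1.1 0.5 4.3
   vertex 1.8 1.9 0.2
   vertex 3.7 0.8 1.7
  endloop
 endfacet
 facet normal 0.516 0.345 0.784
  outer loop
   vertex 3.1 3.4 3.7
   vertex 4.5 0.4 4.1
   vertex 4.6 3.2 2.8
  endloop
 endfacet
 facet normal 0.409 0.754 0.514
  outer loop
   vertex 3.1 3.4 3.7
   vertex 4.6 3.2 2.8
   vertex 1.7 4.5 3.2
  endloop
 endfacet
 facet normal 0.063 0.161 0.985
  outer loop
   vertex 3.1 3.4 3.7
   vertex 1.1 0.5 4.3
   vertex 4.5 0.4 4.1
  endloop
 endfacet
 facet normal -0.120 0.280 0.952
  outer loop
   vertex 3.1 3.4 3.7
   vertex 1.7 4.5 3.2
   vertex 1.1 0.5 4.3
  endloop
 endfacet
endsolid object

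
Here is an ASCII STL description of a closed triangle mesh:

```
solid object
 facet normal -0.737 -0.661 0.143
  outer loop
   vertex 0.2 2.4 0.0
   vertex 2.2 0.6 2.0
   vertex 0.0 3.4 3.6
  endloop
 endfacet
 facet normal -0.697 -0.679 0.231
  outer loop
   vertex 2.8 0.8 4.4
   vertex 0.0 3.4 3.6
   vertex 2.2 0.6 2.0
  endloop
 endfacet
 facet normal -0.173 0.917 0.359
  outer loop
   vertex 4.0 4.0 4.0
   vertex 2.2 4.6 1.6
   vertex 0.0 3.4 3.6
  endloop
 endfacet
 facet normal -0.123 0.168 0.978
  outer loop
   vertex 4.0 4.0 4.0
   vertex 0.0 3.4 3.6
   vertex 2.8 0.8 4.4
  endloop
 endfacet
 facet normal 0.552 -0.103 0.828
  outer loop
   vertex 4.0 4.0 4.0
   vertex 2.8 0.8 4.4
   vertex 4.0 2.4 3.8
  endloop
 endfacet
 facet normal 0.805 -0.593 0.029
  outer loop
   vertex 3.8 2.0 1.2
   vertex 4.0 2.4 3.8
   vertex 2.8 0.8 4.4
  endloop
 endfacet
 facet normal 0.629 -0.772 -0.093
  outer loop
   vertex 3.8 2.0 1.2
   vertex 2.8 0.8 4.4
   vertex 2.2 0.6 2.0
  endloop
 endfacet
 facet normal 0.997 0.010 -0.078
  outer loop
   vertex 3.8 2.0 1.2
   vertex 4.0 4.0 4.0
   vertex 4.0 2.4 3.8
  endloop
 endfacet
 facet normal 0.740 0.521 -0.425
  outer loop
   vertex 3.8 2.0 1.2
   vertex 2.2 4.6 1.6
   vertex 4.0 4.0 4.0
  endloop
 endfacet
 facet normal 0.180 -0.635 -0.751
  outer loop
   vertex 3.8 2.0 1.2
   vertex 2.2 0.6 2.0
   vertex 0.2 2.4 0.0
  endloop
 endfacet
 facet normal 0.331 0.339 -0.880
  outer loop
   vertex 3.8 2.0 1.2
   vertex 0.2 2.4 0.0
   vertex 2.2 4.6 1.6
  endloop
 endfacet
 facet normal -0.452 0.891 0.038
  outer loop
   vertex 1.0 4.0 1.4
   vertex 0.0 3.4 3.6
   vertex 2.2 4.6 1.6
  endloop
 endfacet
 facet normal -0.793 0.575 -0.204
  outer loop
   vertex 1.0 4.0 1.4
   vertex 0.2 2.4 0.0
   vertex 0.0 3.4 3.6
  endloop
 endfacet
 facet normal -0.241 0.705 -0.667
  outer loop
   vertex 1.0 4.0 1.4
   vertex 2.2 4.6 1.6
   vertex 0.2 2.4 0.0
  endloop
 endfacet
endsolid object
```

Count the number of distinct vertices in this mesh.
9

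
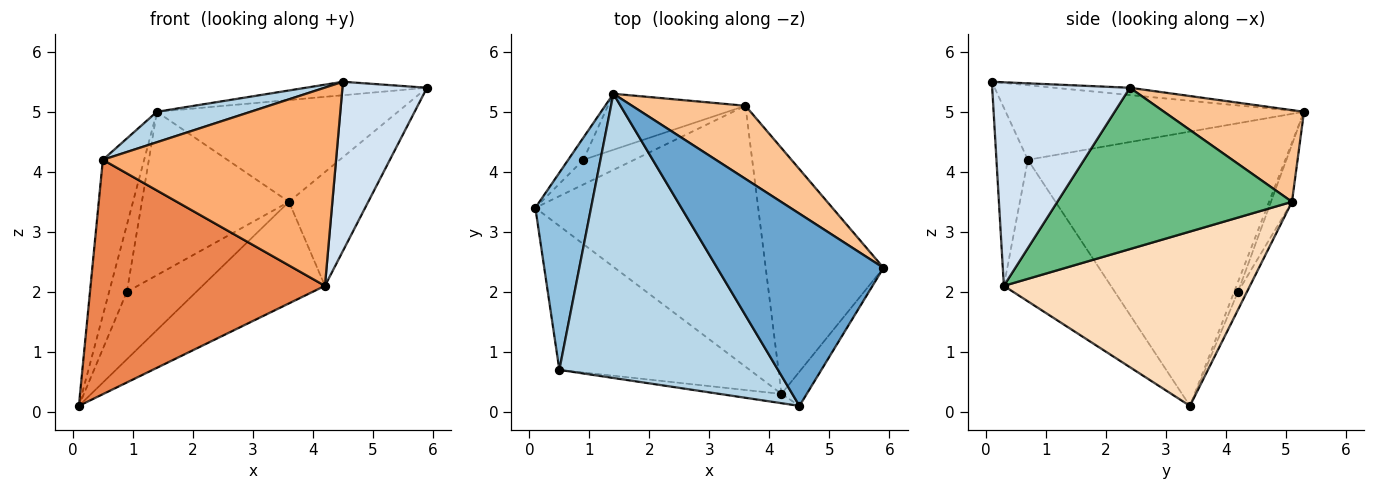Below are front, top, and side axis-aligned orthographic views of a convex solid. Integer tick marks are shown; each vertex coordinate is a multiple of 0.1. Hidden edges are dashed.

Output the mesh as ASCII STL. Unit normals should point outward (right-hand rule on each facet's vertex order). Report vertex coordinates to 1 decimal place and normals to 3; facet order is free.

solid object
 facet normal -0.044 0.070 0.997
  outer loop
   vertex 1.4 5.3 5.0
   vertex 4.5 0.1 5.5
   vertex 5.9 2.4 5.4
  endloop
 endfacet
 facet normal -0.968 0.155 0.197
  outer loop
   vertex 0.5 0.7 4.2
   vertex 1.4 5.3 5.0
   vertex 0.1 3.4 0.1
  endloop
 endfacet
 facet normal -0.321 -0.101 0.942
  outer loop
   vertex 0.5 0.7 4.2
   vertex 4.5 0.1 5.5
   vertex 1.4 5.3 5.0
  endloop
 endfacet
 facet normal 0.847 -0.520 -0.105
  outer loop
   vertex 4.2 0.3 2.1
   vertex 5.9 2.4 5.4
   vertex 4.5 0.1 5.5
  endloop
 endfacet
 facet normal -0.363 -0.794 -0.488
  outer loop
   vertex 4.2 0.3 2.1
   vertex 0.5 0.7 4.2
   vertex 0.1 3.4 0.1
  endloop
 endfacet
 facet normal -0.133 -0.990 -0.046
  outer loop
   vertex 4.2 0.3 2.1
   vertex 4.5 0.1 5.5
   vertex 0.5 0.7 4.2
  endloop
 endfacet
 facet normal 0.427 0.735 0.528
  outer loop
   vertex 3.6 5.1 3.5
   vertex 1.4 5.3 5.0
   vertex 5.9 2.4 5.4
  endloop
 endfacet
 facet normal 0.589 0.293 -0.753
  outer loop
   vertex 3.6 5.1 3.5
   vertex 4.2 0.3 2.1
   vertex 0.1 3.4 0.1
  endloop
 endfacet
 facet normal 0.779 0.263 -0.569
  outer loop
   vertex 3.6 5.1 3.5
   vertex 5.9 2.4 5.4
   vertex 4.2 0.3 2.1
  endloop
 endfacet
 facet normal -0.199 0.930 -0.308
  outer loop
   vertex 0.9 4.2 2.0
   vertex 0.1 3.4 0.1
   vertex 1.4 5.3 5.0
  endloop
 endfacet
 facet normal -0.121 0.932 -0.342
  outer loop
   vertex 0.9 4.2 2.0
   vertex 3.6 5.1 3.5
   vertex 0.1 3.4 0.1
  endloop
 endfacet
 facet normal -0.134 0.937 -0.321
  outer loop
   vertex 0.9 4.2 2.0
   vertex 1.4 5.3 5.0
   vertex 3.6 5.1 3.5
  endloop
 endfacet
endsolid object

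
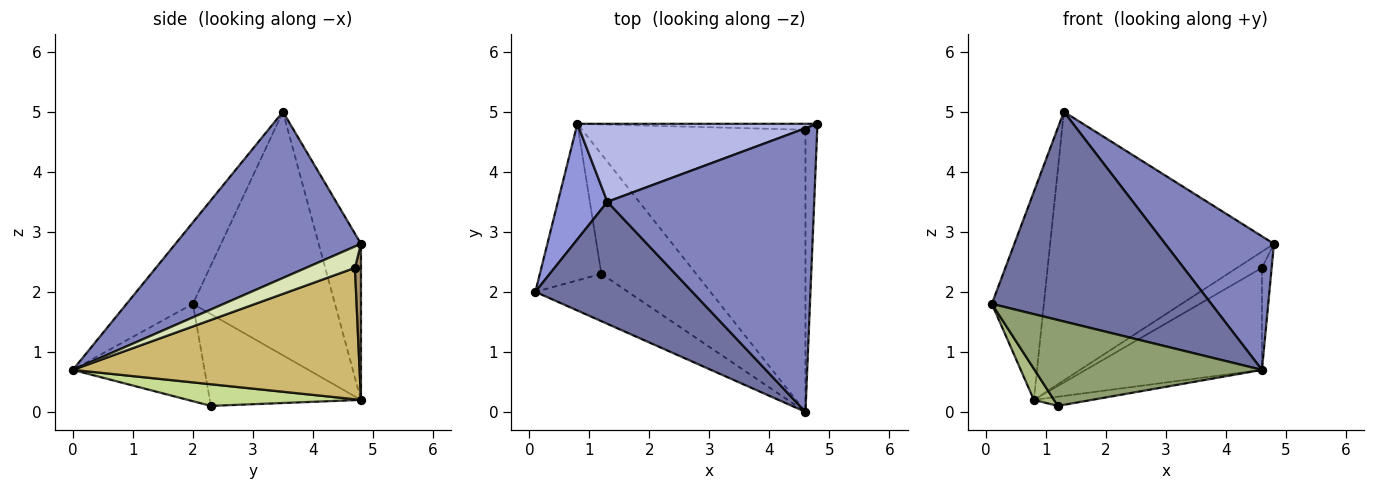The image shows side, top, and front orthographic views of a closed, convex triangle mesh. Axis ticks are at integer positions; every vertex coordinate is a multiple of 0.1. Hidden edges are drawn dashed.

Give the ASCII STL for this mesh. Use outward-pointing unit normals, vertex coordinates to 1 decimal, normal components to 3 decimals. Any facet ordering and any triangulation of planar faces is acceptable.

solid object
 facet normal -0.253 -0.836 0.487
  outer loop
   vertex 1.3 3.5 5.0
   vertex 0.1 2.0 1.8
   vertex 4.6 0.0 0.7
  endloop
 endfacet
 facet normal 0.588 -0.345 0.732
  outer loop
   vertex 1.3 3.5 5.0
   vertex 4.6 0.0 0.7
   vertex 4.8 4.8 2.8
  endloop
 endfacet
 facet normal -0.922 0.338 0.188
  outer loop
   vertex 1.3 3.5 5.0
   vertex 0.8 4.8 0.2
   vertex 0.1 2.0 1.8
  endloop
 endfacet
 facet normal -0.178 0.945 0.274
  outer loop
   vertex 1.3 3.5 5.0
   vertex 4.8 4.8 2.8
   vertex 0.8 4.8 0.2
  endloop
 endfacet
 facet normal -0.452 -0.781 -0.431
  outer loop
   vertex 1.2 2.3 0.1
   vertex 4.6 0.0 0.7
   vertex 0.1 2.0 1.8
  endloop
 endfacet
 facet normal -0.826 -0.110 -0.554
  outer loop
   vertex 1.2 2.3 0.1
   vertex 0.1 2.0 1.8
   vertex 0.8 4.8 0.2
  endloop
 endfacet
 facet normal 0.222 0.074 -0.972
  outer loop
   vertex 1.2 2.3 0.1
   vertex 0.8 4.8 0.2
   vertex 4.6 0.0 0.7
  endloop
 endfacet
 facet normal 0.863 0.172 -0.475
  outer loop
   vertex 4.6 4.7 2.4
   vertex 4.8 4.8 2.8
   vertex 4.6 0.0 0.7
  endloop
 endfacet
 facet normal 0.220 0.915 -0.339
  outer loop
   vertex 4.6 4.7 2.4
   vertex 0.8 4.8 0.2
   vertex 4.8 4.8 2.8
  endloop
 endfacet
 facet normal 0.484 0.298 -0.823
  outer loop
   vertex 4.6 4.7 2.4
   vertex 4.6 0.0 0.7
   vertex 0.8 4.8 0.2
  endloop
 endfacet
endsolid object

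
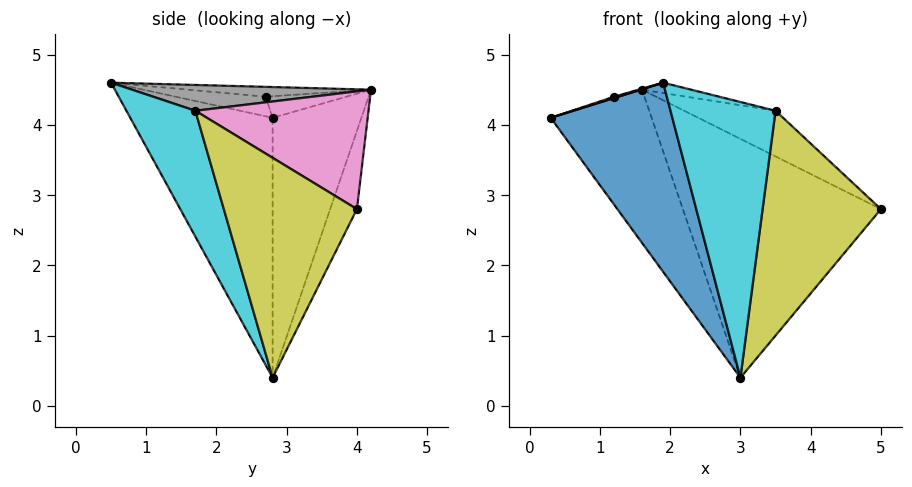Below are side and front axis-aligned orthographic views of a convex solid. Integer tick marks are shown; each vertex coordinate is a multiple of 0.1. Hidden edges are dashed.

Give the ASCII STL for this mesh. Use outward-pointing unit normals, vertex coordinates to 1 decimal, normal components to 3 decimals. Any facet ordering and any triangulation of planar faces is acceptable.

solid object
 facet normal -0.665 -0.568 -0.485
  outer loop
   vertex 3.0 2.8 0.4
   vertex 1.9 0.5 4.6
   vertex 0.3 2.8 4.1
  endloop
 endfacet
 facet normal -0.595 0.676 -0.434
  outer loop
   vertex 1.6 4.2 4.5
   vertex 3.0 2.8 0.4
   vertex 0.3 2.8 4.1
  endloop
 endfacet
 facet normal -0.125 0.925 -0.359
  outer loop
   vertex 1.6 4.2 4.5
   vertex 5.0 4.0 2.8
   vertex 3.0 2.8 0.4
  endloop
 endfacet
 facet normal -0.318 -0.015 0.948
  outer loop
   vertex 1.2 2.7 4.4
   vertex 0.3 2.8 4.1
   vertex 1.9 0.5 4.6
  endloop
 endfacet
 facet normal -0.314 0.020 0.949
  outer loop
   vertex 1.2 2.7 4.4
   vertex 1.6 4.2 4.5
   vertex 0.3 2.8 4.1
  endloop
 endfacet
 facet normal -0.260 0.005 0.966
  outer loop
   vertex 1.2 2.7 4.4
   vertex 1.9 0.5 4.6
   vertex 1.6 4.2 4.5
  endloop
 endfacet
 facet normal 0.446 0.235 0.864
  outer loop
   vertex 3.5 1.7 4.2
   vertex 5.0 4.0 2.8
   vertex 1.6 4.2 4.5
  endloop
 endfacet
 facet normal 0.211 0.044 0.976
  outer loop
   vertex 3.5 1.7 4.2
   vertex 1.6 4.2 4.5
   vertex 1.9 0.5 4.6
  endloop
 endfacet
 facet normal 0.718 -0.638 -0.279
  outer loop
   vertex 3.5 1.7 4.2
   vertex 3.0 2.8 0.4
   vertex 5.0 4.0 2.8
  endloop
 endfacet
 facet normal 0.523 -0.798 -0.300
  outer loop
   vertex 3.5 1.7 4.2
   vertex 1.9 0.5 4.6
   vertex 3.0 2.8 0.4
  endloop
 endfacet
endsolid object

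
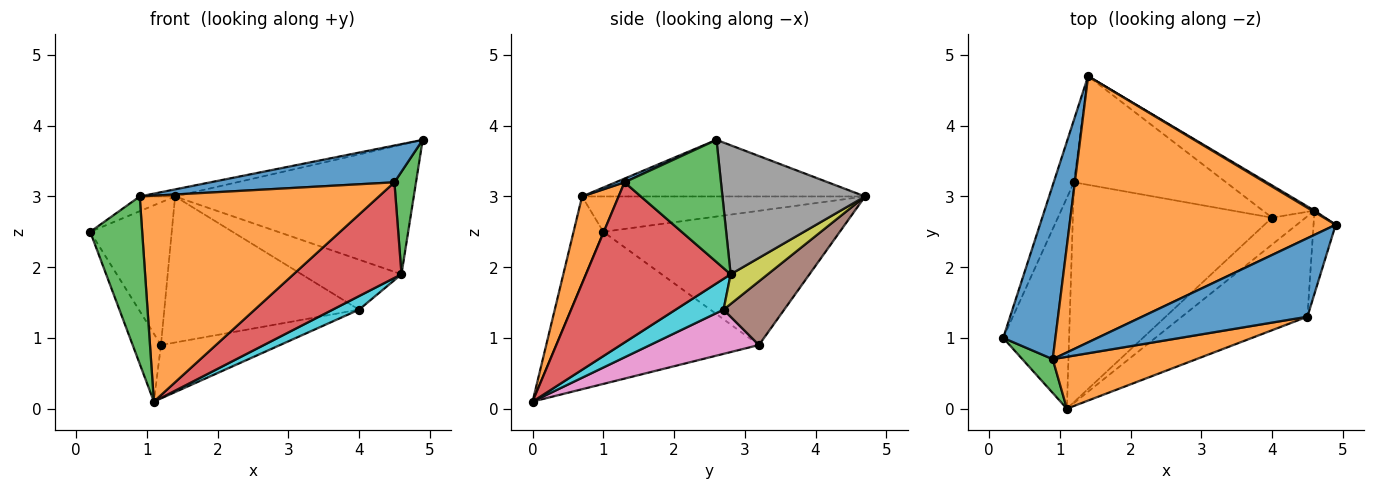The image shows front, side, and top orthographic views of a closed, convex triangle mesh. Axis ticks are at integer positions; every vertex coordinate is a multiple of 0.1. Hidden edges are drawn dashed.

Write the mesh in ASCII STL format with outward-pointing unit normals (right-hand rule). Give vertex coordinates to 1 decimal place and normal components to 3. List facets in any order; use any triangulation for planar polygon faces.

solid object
 facet normal -0.560 0.070 0.826
  outer loop
   vertex 0.9 0.7 3.0
   vertex 1.4 4.7 3.0
   vertex 0.2 1.0 2.5
  endloop
 endfacet
 facet normal -0.208 0.026 0.978
  outer loop
   vertex 0.9 0.7 3.0
   vertex 4.9 2.6 3.8
   vertex 1.4 4.7 3.0
  endloop
 endfacet
 facet normal -0.490 -0.855 0.173
  outer loop
   vertex 0.9 0.7 3.0
   vertex 0.2 1.0 2.5
   vertex 1.1 0.0 0.1
  endloop
 endfacet
 facet normal -0.936 0.323 -0.141
  outer loop
   vertex 1.2 3.2 0.9
   vertex 0.2 1.0 2.5
   vertex 1.4 4.7 3.0
  endloop
 endfacet
 facet normal -0.910 0.127 -0.394
  outer loop
   vertex 1.2 3.2 0.9
   vertex 1.1 0.0 0.1
   vertex 0.2 1.0 2.5
  endloop
 endfacet
 facet normal 0.242 0.778 -0.579
  outer loop
   vertex 1.2 3.2 0.9
   vertex 1.4 4.7 3.0
   vertex 4.0 2.7 1.4
  endloop
 endfacet
 facet normal 0.211 0.231 -0.950
  outer loop
   vertex 1.2 3.2 0.9
   vertex 4.0 2.7 1.4
   vertex 1.1 0.0 0.1
  endloop
 endfacet
 facet normal 0.513 0.858 0.009
  outer loop
   vertex 4.6 2.8 1.9
   vertex 1.4 4.7 3.0
   vertex 4.9 2.6 3.8
  endloop
 endfacet
 facet normal 0.298 0.802 -0.518
  outer loop
   vertex 4.6 2.8 1.9
   vertex 4.0 2.7 1.4
   vertex 1.4 4.7 3.0
  endloop
 endfacet
 facet normal 0.634 -0.348 -0.691
  outer loop
   vertex 4.6 2.8 1.9
   vertex 1.1 0.0 0.1
   vertex 4.0 2.7 1.4
  endloop
 endfacet
 facet normal 0.020 -0.424 0.905
  outer loop
   vertex 4.5 1.3 3.2
   vertex 4.9 2.6 3.8
   vertex 0.9 0.7 3.0
  endloop
 endfacet
 facet normal 0.146 -0.959 0.242
  outer loop
   vertex 4.5 1.3 3.2
   vertex 0.9 0.7 3.0
   vertex 1.1 0.0 0.1
  endloop
 endfacet
 facet normal 0.961 -0.215 -0.174
  outer loop
   vertex 4.5 1.3 3.2
   vertex 4.6 2.8 1.9
   vertex 4.9 2.6 3.8
  endloop
 endfacet
 facet normal 0.679 -0.506 -0.532
  outer loop
   vertex 4.5 1.3 3.2
   vertex 1.1 0.0 0.1
   vertex 4.6 2.8 1.9
  endloop
 endfacet
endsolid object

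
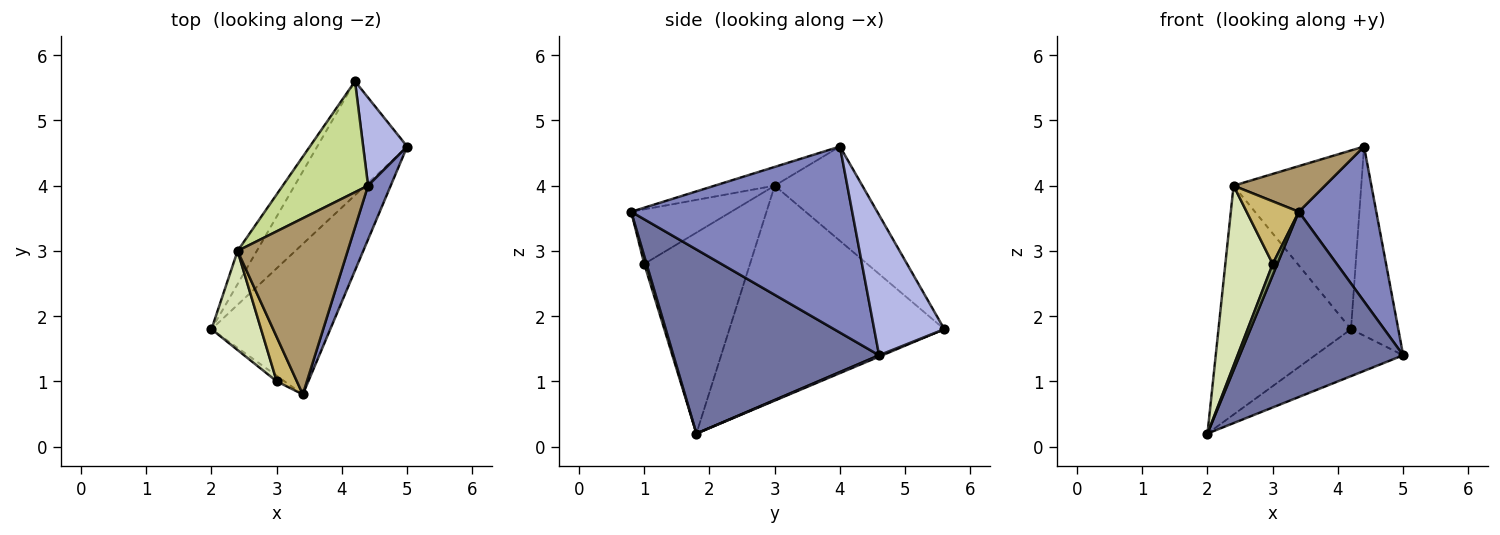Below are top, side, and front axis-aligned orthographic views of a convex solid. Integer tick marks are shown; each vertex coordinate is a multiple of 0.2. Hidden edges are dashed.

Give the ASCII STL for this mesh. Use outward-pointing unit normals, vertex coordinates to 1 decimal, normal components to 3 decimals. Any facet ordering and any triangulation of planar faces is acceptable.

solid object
 facet normal 0.699 -0.555 -0.451
  outer loop
   vertex 3.4 0.8 3.6
   vertex 2.0 1.8 0.2
   vertex 5.0 4.6 1.4
  endloop
 endfacet
 facet normal 0.938 -0.329 0.114
  outer loop
   vertex 4.4 4.0 4.6
   vertex 3.4 0.8 3.6
   vertex 5.0 4.6 1.4
  endloop
 endfacet
 facet normal 0.014 0.381 -0.924
  outer loop
   vertex 4.2 5.6 1.8
   vertex 5.0 4.6 1.4
   vertex 2.0 1.8 0.2
  endloop
 endfacet
 facet normal 0.802 0.541 0.252
  outer loop
   vertex 4.2 5.6 1.8
   vertex 4.4 4.0 4.6
   vertex 5.0 4.6 1.4
  endloop
 endfacet
 facet normal 0.408 -0.816 -0.408
  outer loop
   vertex 3.0 1.0 2.8
   vertex 2.0 1.8 0.2
   vertex 3.4 0.8 3.6
  endloop
 endfacet
 facet normal -0.849 0.523 -0.076
  outer loop
   vertex 2.4 3.0 4.0
   vertex 4.2 5.6 1.8
   vertex 2.0 1.8 0.2
  endloop
 endfacet
 facet normal -0.504 0.734 0.455
  outer loop
   vertex 2.4 3.0 4.0
   vertex 4.4 4.0 4.6
   vertex 4.2 5.6 1.8
  endloop
 endfacet
 facet normal -0.890 -0.399 0.220
  outer loop
   vertex 2.4 3.0 4.0
   vertex 2.0 1.8 0.2
   vertex 3.0 1.0 2.8
  endloop
 endfacet
 facet normal -0.163 -0.248 0.955
  outer loop
   vertex 2.4 3.0 4.0
   vertex 3.4 0.8 3.6
   vertex 4.4 4.0 4.6
  endloop
 endfacet
 facet normal -0.843 -0.440 0.311
  outer loop
   vertex 2.4 3.0 4.0
   vertex 3.0 1.0 2.8
   vertex 3.4 0.8 3.6
  endloop
 endfacet
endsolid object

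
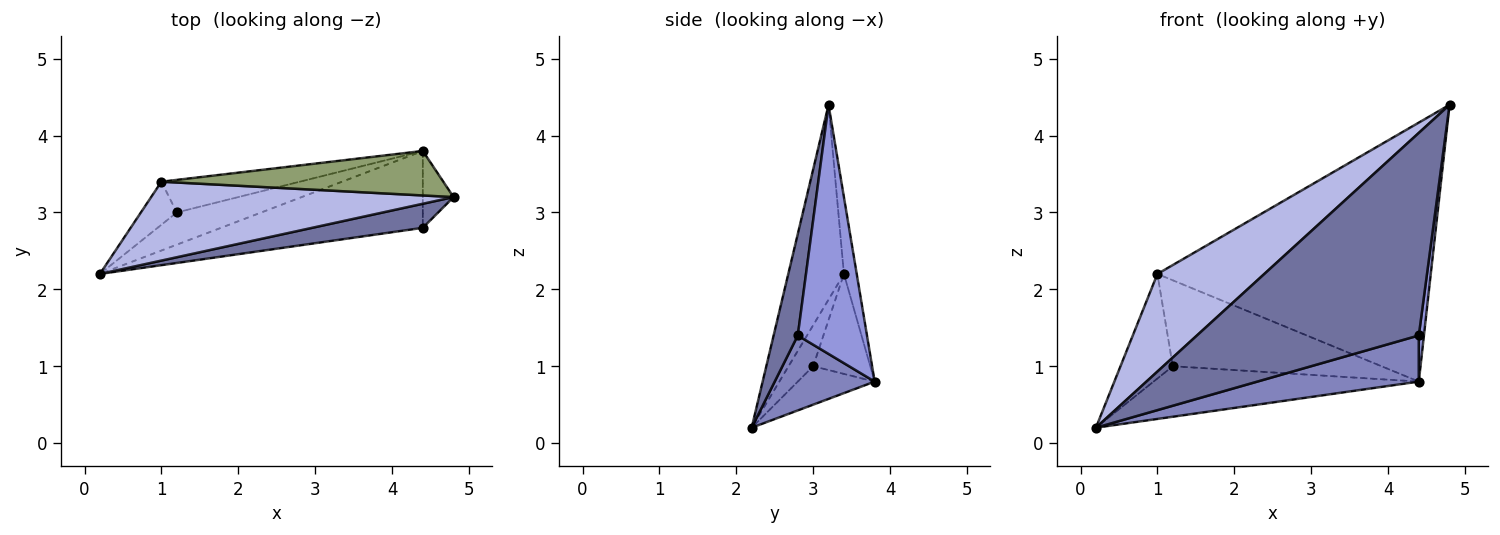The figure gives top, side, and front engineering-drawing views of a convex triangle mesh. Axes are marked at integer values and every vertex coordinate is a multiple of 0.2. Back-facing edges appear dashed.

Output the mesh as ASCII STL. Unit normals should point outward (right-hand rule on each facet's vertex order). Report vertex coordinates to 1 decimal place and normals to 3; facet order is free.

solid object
 facet normal 0.108 -0.987 0.117
  outer loop
   vertex 4.4 2.8 1.4
   vertex 4.8 3.2 4.4
   vertex 0.2 2.2 0.2
  endloop
 endfacet
 facet normal 0.303 -0.490 -0.817
  outer loop
   vertex 4.4 2.8 1.4
   vertex 0.2 2.2 0.2
   vertex 4.4 3.8 0.8
  endloop
 endfacet
 facet normal 0.990 -0.073 -0.122
  outer loop
   vertex 4.4 2.8 1.4
   vertex 4.4 3.8 0.8
   vertex 4.8 3.2 4.4
  endloop
 endfacet
 facet normal -0.375 -0.721 0.583
  outer loop
   vertex 1.0 3.4 2.2
   vertex 0.2 2.2 0.2
   vertex 4.8 3.2 4.4
  endloop
 endfacet
 facet normal -0.046 0.984 0.169
  outer loop
   vertex 1.0 3.4 2.2
   vertex 4.8 3.2 4.4
   vertex 4.4 3.8 0.8
  endloop
 endfacet
 facet normal -0.237 0.819 -0.522
  outer loop
   vertex 1.2 3.0 1.0
   vertex 4.4 3.8 0.8
   vertex 0.2 2.2 0.2
  endloop
 endfacet
 facet normal -0.399 0.848 -0.349
  outer loop
   vertex 1.2 3.0 1.0
   vertex 0.2 2.2 0.2
   vertex 1.0 3.4 2.2
  endloop
 endfacet
 facet normal -0.248 0.906 -0.343
  outer loop
   vertex 1.2 3.0 1.0
   vertex 1.0 3.4 2.2
   vertex 4.4 3.8 0.8
  endloop
 endfacet
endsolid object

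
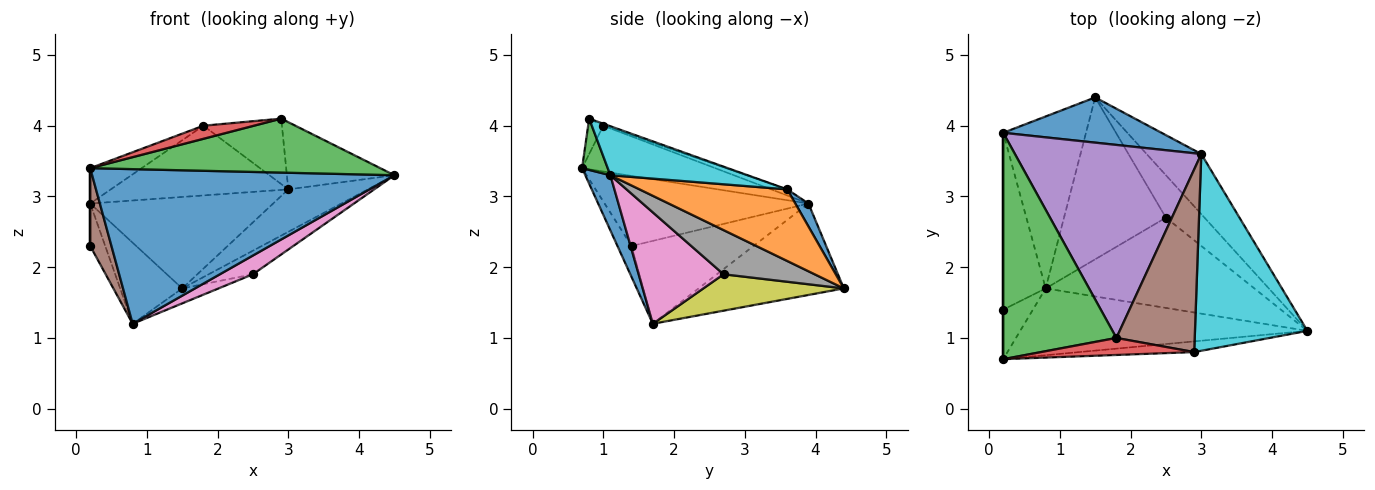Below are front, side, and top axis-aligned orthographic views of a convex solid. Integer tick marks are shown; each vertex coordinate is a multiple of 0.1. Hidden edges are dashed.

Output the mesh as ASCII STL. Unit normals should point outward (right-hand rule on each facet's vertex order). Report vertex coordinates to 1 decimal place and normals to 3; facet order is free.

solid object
 facet normal 0.076 -0.915 -0.395
  outer loop
   vertex 0.8 1.7 1.2
   vertex 4.5 1.1 3.3
   vertex 0.2 0.7 3.4
  endloop
 endfacet
 facet normal -0.707 0.302 -0.640
  outer loop
   vertex 1.5 4.4 1.7
   vertex 0.8 1.7 1.2
   vertex 0.2 3.9 2.9
  endloop
 endfacet
 facet normal 0.086 -0.977 -0.194
  outer loop
   vertex 2.9 0.8 4.1
   vertex 0.2 0.7 3.4
   vertex 4.5 1.1 3.3
  endloop
 endfacet
 facet normal -1.000 0.000 0.000
  outer loop
   vertex 0.2 1.4 2.3
   vertex 0.2 0.7 3.4
   vertex 0.2 3.9 2.9
  endloop
 endfacet
 facet normal -0.885 0.109 -0.453
  outer loop
   vertex 0.2 1.4 2.3
   vertex 0.2 3.9 2.9
   vertex 0.8 1.7 1.2
  endloop
 endfacet
 facet normal -0.490 -0.735 -0.468
  outer loop
   vertex 0.2 1.4 2.3
   vertex 0.8 1.7 1.2
   vertex 0.2 0.7 3.4
  endloop
 endfacet
 facet normal 0.463 -0.180 -0.868
  outer loop
   vertex 2.5 2.7 1.9
   vertex 4.5 1.1 3.3
   vertex 0.8 1.7 1.2
  endloop
 endfacet
 facet normal 0.707 0.343 -0.618
  outer loop
   vertex 2.5 2.7 1.9
   vertex 1.5 4.4 1.7
   vertex 4.5 1.1 3.3
  endloop
 endfacet
 facet normal 0.335 0.087 -0.938
  outer loop
   vertex 2.5 2.7 1.9
   vertex 0.8 1.7 1.2
   vertex 1.5 4.4 1.7
  endloop
 endfacet
 facet normal 0.381 0.299 0.875
  outer loop
   vertex 3.0 3.6 3.1
   vertex 2.9 0.8 4.1
   vertex 4.5 1.1 3.3
  endloop
 endfacet
 facet normal 0.064 0.895 0.442
  outer loop
   vertex 3.0 3.6 3.1
   vertex 1.5 4.4 1.7
   vertex 0.2 3.9 2.9
  endloop
 endfacet
 facet normal 0.731 0.394 -0.558
  outer loop
   vertex 3.0 3.6 3.1
   vertex 4.5 1.1 3.3
   vertex 1.5 4.4 1.7
  endloop
 endfacet
 facet normal -0.371 0.143 0.918
  outer loop
   vertex 1.8 1.0 4.0
   vertex 0.2 3.9 2.9
   vertex 0.2 0.7 3.4
  endloop
 endfacet
 facet normal -0.180 -0.600 0.780
  outer loop
   vertex 1.8 1.0 4.0
   vertex 0.2 0.7 3.4
   vertex 2.9 0.8 4.1
  endloop
 endfacet
 facet normal -0.031 0.340 0.940
  outer loop
   vertex 1.8 1.0 4.0
   vertex 3.0 3.6 3.1
   vertex 0.2 3.9 2.9
  endloop
 endfacet
 facet normal -0.024 0.337 0.941
  outer loop
   vertex 1.8 1.0 4.0
   vertex 2.9 0.8 4.1
   vertex 3.0 3.6 3.1
  endloop
 endfacet
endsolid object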